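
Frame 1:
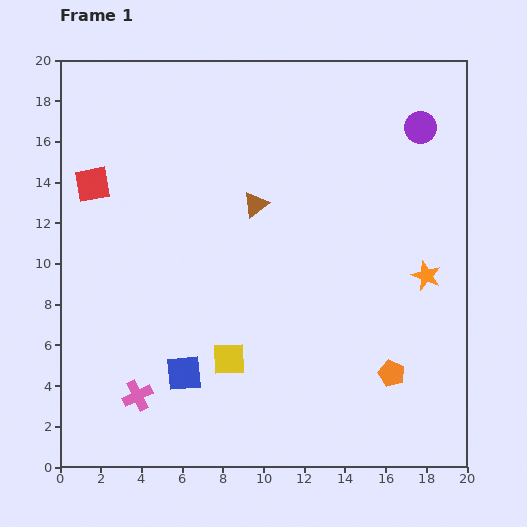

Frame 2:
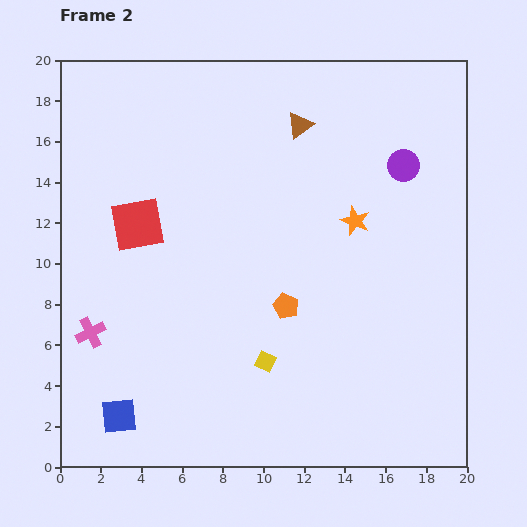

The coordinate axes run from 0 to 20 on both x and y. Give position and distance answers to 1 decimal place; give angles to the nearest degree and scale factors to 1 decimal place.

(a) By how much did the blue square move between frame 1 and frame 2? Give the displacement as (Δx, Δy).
(-3.2, -2.1)

The blue square was at (6.1, 4.6) in frame 1 and (2.9, 2.5) in frame 2.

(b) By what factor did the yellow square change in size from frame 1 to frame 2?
0.6×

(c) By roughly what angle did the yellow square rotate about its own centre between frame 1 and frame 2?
25° clockwise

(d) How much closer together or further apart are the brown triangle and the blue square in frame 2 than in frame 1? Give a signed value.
+7.8

Distance in frame 1: 9.0. Distance in frame 2: 16.8.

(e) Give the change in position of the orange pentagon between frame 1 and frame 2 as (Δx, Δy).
(-5.2, 3.3)

The orange pentagon was at (16.3, 4.6) in frame 1 and (11.1, 7.9) in frame 2.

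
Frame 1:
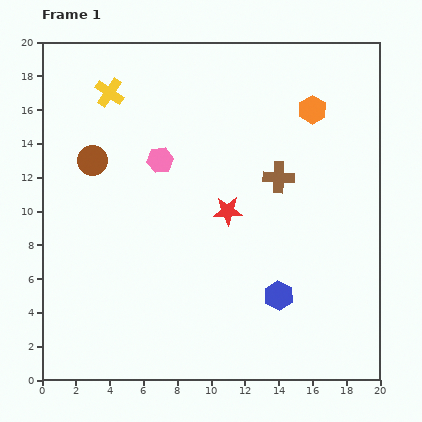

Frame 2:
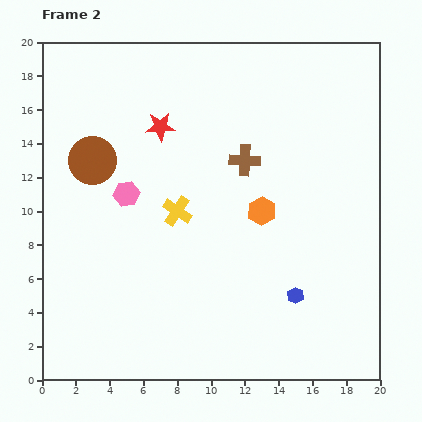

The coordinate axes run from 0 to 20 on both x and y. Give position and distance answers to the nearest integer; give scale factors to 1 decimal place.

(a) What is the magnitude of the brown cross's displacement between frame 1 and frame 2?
2

The brown cross moved from (14, 12) to (12, 13), a distance of √(2² + 1²) ≈ 2.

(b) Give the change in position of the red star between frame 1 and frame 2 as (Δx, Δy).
(-4, 5)

The red star was at (11, 10) in frame 1 and (7, 15) in frame 2.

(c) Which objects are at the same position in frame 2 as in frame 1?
the brown circle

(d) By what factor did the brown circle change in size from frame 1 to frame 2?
1.6×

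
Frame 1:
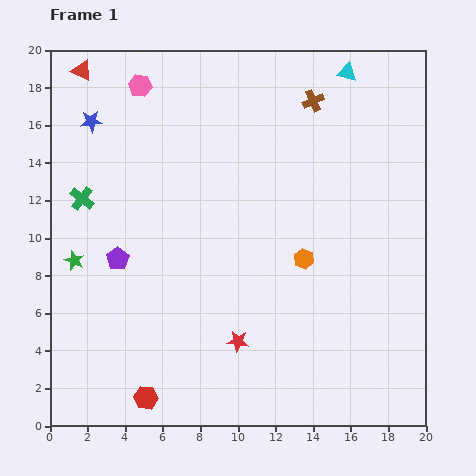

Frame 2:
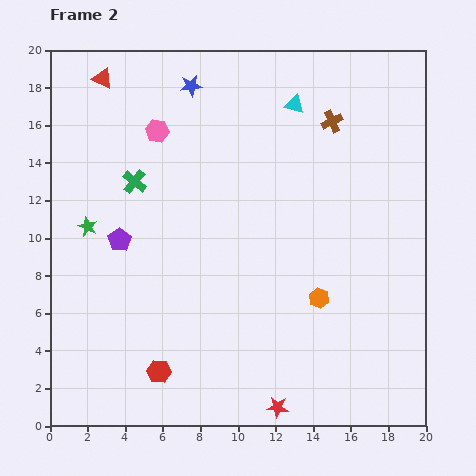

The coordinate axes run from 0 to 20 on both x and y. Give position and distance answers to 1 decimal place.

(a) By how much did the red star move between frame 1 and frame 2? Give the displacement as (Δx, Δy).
(2.1, -3.5)

The red star was at (10.0, 4.5) in frame 1 and (12.1, 1.0) in frame 2.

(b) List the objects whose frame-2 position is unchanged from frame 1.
none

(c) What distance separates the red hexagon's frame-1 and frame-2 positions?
1.6

The red hexagon moved from (5.1, 1.5) to (5.8, 2.9), a distance of √(0.7² + 1.4²) ≈ 1.6.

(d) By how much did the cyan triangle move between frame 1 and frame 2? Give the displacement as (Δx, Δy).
(-2.8, -1.7)

The cyan triangle was at (15.8, 18.8) in frame 1 and (13.0, 17.1) in frame 2.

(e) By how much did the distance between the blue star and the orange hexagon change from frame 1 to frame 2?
-0.3

Distance in frame 1: 13.5. Distance in frame 2: 13.2.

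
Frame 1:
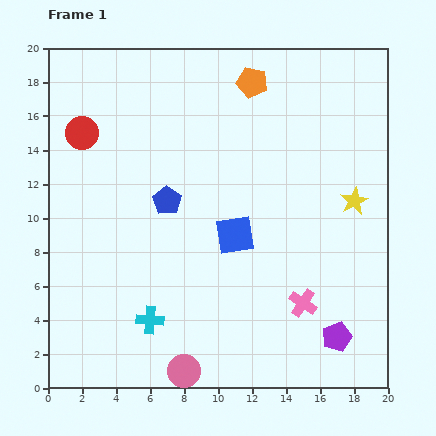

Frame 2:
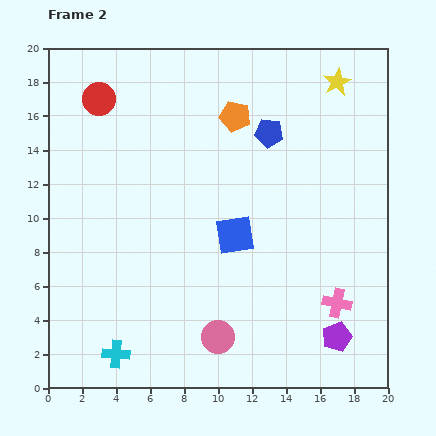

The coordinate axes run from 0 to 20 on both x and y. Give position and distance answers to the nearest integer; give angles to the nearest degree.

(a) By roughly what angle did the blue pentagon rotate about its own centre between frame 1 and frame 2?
27° counter-clockwise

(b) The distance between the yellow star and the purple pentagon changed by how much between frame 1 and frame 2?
+7

Distance in frame 1: 8. Distance in frame 2: 15.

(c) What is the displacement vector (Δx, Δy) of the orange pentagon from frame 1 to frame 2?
(-1, -2)

The orange pentagon was at (12, 18) in frame 1 and (11, 16) in frame 2.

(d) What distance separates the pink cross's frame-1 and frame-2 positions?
2

The pink cross moved from (15, 5) to (17, 5), a distance of √(2² + 0²) ≈ 2.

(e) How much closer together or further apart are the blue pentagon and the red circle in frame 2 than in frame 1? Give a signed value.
+4

Distance in frame 1: 6. Distance in frame 2: 10.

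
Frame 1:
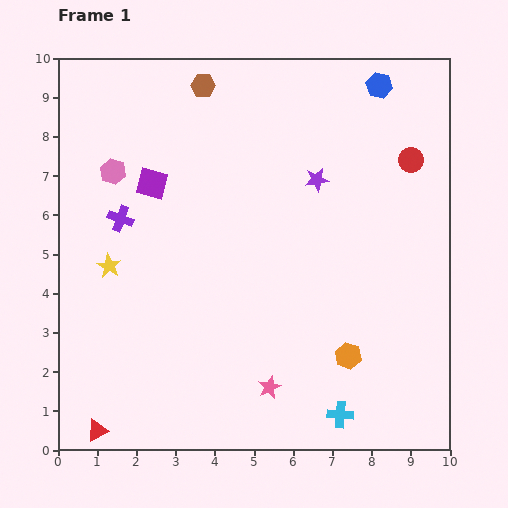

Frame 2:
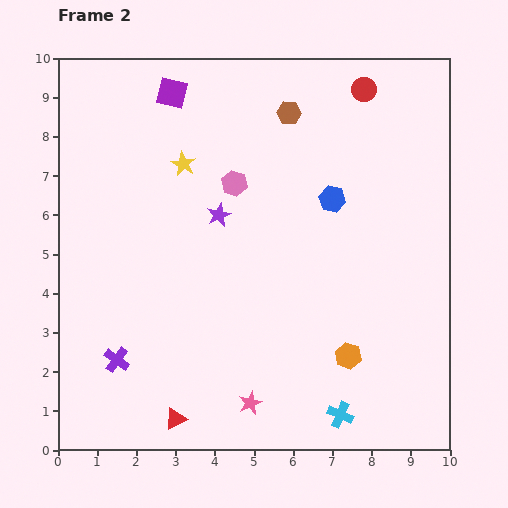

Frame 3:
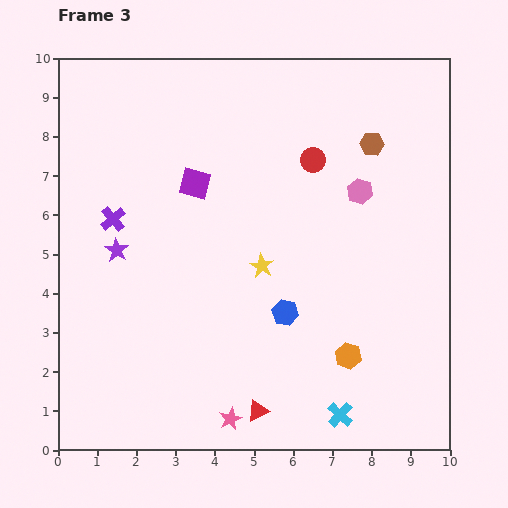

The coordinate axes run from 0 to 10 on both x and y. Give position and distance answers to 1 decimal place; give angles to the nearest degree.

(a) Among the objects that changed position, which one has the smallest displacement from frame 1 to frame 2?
the pink star

(moved 0.6)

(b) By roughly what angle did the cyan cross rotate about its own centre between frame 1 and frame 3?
38° clockwise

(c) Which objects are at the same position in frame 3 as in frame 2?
the cyan cross, the orange hexagon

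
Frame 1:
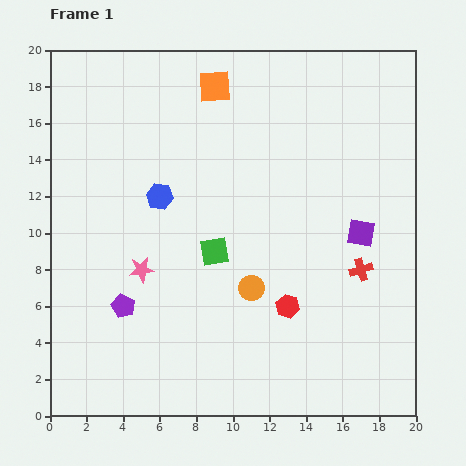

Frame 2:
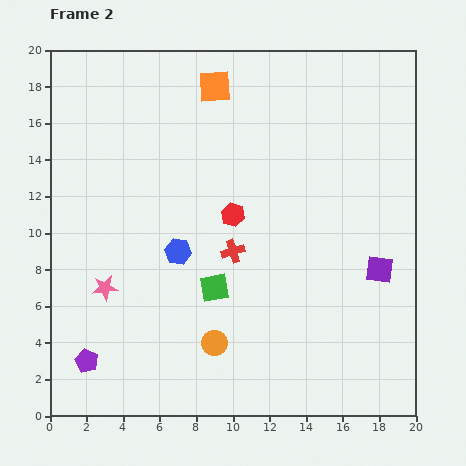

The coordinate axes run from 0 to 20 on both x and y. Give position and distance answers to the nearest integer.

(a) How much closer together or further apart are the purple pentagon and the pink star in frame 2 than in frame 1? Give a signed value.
+2

Distance in frame 1: 2. Distance in frame 2: 4.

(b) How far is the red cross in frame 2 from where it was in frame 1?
7

The red cross moved from (17, 8) to (10, 9), a distance of √(7² + 1²) ≈ 7.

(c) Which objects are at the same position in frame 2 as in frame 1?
the orange square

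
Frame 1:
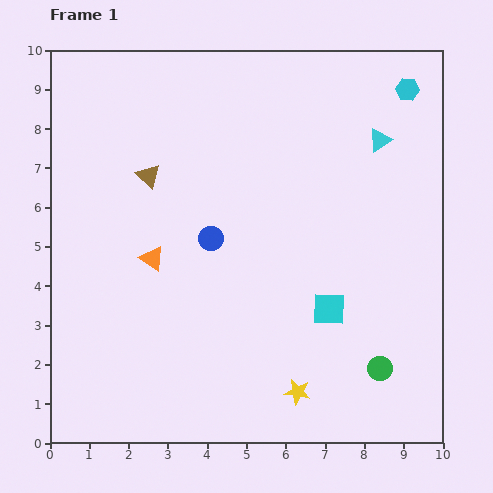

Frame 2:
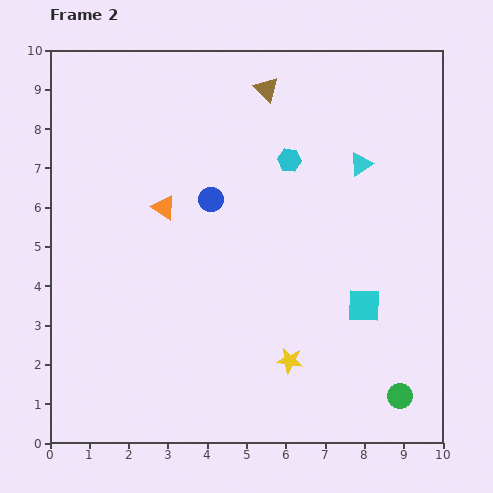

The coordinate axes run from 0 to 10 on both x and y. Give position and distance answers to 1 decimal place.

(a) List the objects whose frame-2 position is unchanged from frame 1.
none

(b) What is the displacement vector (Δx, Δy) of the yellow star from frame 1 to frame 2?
(-0.2, 0.8)

The yellow star was at (6.3, 1.3) in frame 1 and (6.1, 2.1) in frame 2.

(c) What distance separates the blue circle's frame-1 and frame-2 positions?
1.0

The blue circle moved from (4.1, 5.2) to (4.1, 6.2), a distance of √(0.0² + 1.0²) ≈ 1.0.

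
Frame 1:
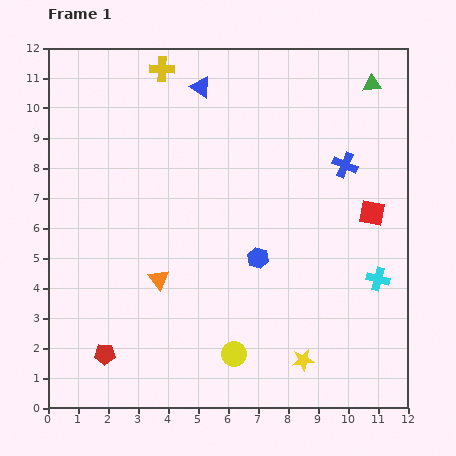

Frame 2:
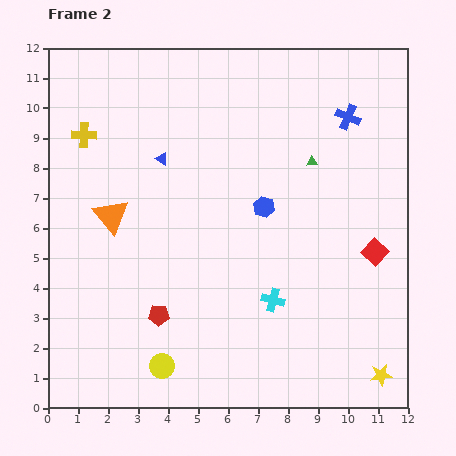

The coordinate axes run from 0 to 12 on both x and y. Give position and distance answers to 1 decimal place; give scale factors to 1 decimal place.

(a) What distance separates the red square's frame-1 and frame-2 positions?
1.3

The red square moved from (10.8, 6.5) to (10.9, 5.2), a distance of √(0.1² + 1.3²) ≈ 1.3.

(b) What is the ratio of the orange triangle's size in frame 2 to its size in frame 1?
1.7×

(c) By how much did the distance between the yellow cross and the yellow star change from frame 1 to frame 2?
+1.9

Distance in frame 1: 10.8. Distance in frame 2: 12.7.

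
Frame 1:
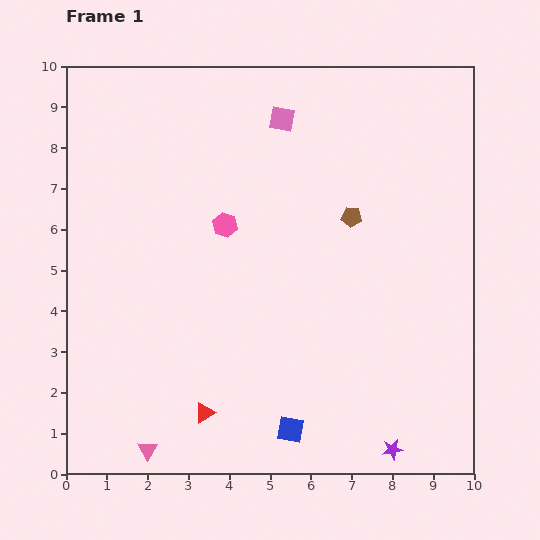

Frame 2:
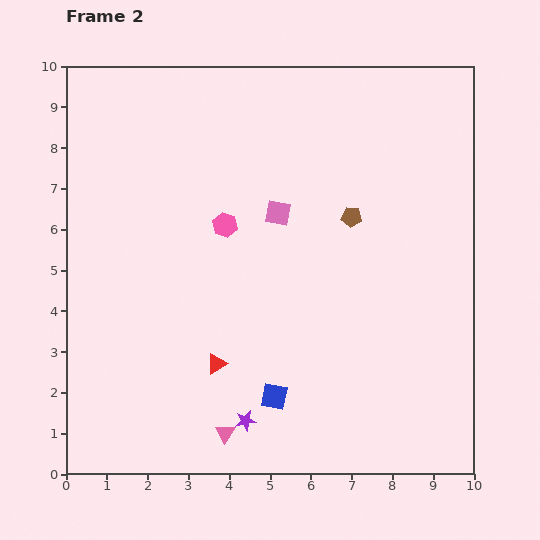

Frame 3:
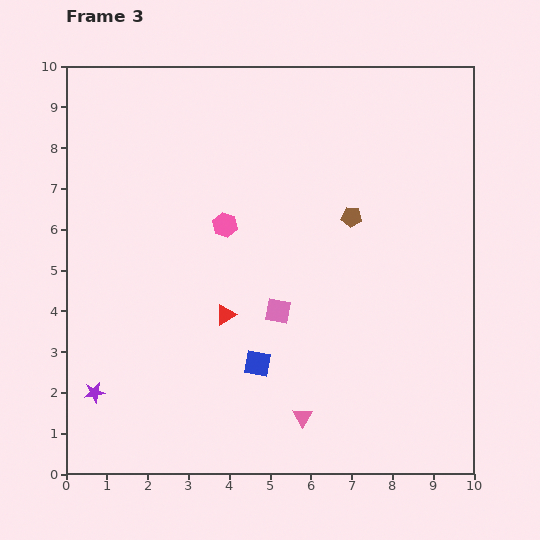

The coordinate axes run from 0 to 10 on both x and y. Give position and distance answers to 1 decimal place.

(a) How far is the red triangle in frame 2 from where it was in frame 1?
1.2

The red triangle moved from (3.4, 1.5) to (3.7, 2.7), a distance of √(0.3² + 1.2²) ≈ 1.2.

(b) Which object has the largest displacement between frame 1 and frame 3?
the purple star

(moved 7.4; next 4.7)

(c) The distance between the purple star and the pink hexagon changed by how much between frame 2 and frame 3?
+0.4

Distance in frame 2: 4.8. Distance in frame 3: 5.2.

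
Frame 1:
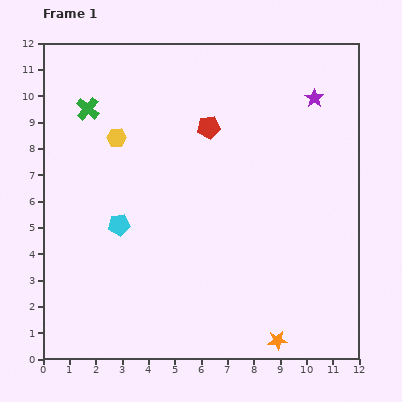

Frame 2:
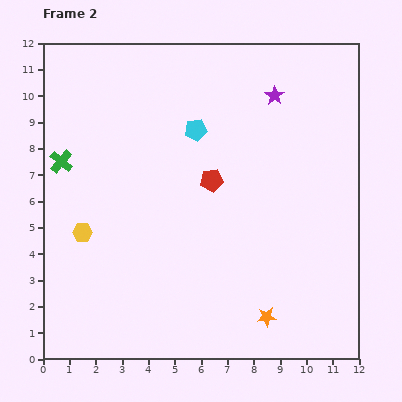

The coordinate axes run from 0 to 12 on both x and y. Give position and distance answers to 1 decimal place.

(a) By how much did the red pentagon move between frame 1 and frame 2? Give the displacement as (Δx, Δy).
(0.1, -2.0)

The red pentagon was at (6.3, 8.8) in frame 1 and (6.4, 6.8) in frame 2.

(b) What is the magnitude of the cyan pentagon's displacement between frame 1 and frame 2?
4.6

The cyan pentagon moved from (2.9, 5.1) to (5.8, 8.7), a distance of √(2.9² + 3.6²) ≈ 4.6.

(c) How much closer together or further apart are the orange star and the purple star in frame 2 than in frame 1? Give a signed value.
-0.9

Distance in frame 1: 9.3. Distance in frame 2: 8.4.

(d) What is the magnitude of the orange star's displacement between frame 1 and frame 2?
1.0

The orange star moved from (8.9, 0.7) to (8.5, 1.6), a distance of √(0.4² + 0.9²) ≈ 1.0.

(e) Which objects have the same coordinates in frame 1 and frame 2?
none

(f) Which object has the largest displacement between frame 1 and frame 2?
the cyan pentagon

(moved 4.6; next 3.8)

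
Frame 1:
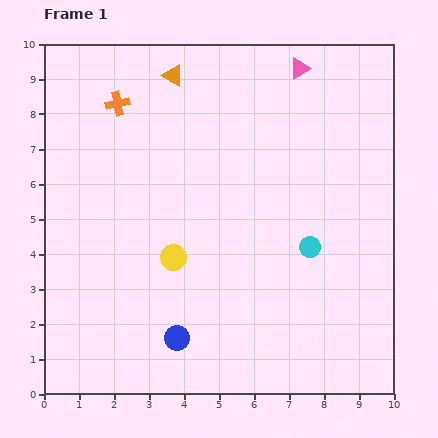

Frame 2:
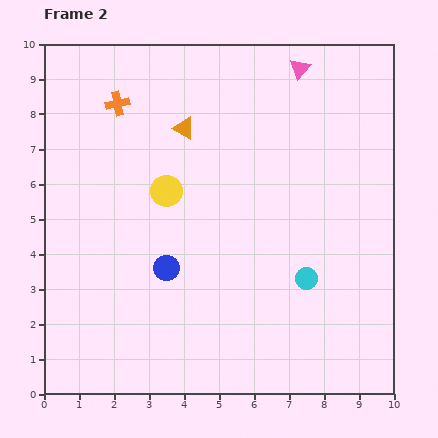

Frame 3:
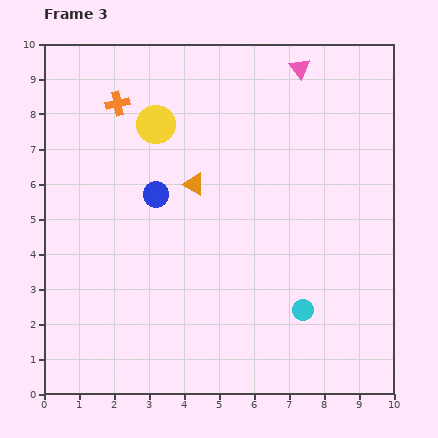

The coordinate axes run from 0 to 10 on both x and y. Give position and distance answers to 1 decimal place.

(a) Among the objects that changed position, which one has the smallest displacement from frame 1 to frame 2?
the cyan circle

(moved 0.9)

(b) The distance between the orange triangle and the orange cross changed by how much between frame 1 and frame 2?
+0.2

Distance in frame 1: 1.8. Distance in frame 2: 2.0.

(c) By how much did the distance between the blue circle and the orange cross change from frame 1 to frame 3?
-4.1

Distance in frame 1: 6.9. Distance in frame 3: 2.8.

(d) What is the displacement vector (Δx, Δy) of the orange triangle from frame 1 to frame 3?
(0.6, -3.1)

The orange triangle was at (3.7, 9.1) in frame 1 and (4.3, 6.0) in frame 3.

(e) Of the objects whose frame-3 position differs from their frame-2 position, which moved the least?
the cyan circle

(moved 0.9)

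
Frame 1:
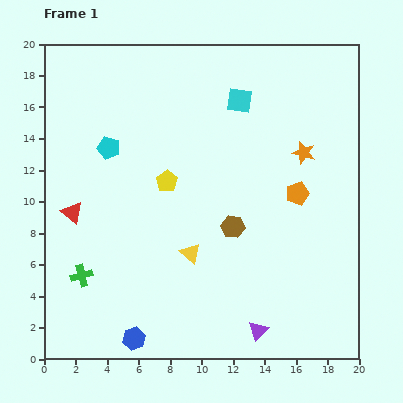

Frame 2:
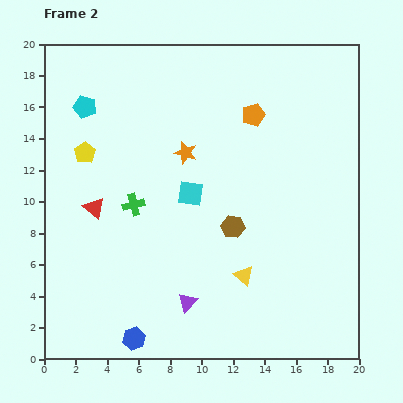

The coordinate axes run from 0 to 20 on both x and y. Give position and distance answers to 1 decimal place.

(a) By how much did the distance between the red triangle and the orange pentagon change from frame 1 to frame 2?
-2.7

Distance in frame 1: 14.4. Distance in frame 2: 11.7.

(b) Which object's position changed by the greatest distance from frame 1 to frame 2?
the orange star

(moved 7.5; next 6.7)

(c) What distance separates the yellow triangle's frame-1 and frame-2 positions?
3.7

The yellow triangle moved from (9.3, 6.7) to (12.7, 5.3), a distance of √(3.4² + 1.4²) ≈ 3.7.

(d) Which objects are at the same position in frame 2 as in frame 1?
the brown hexagon, the blue hexagon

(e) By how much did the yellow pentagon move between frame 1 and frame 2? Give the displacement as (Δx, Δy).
(-5.2, 1.8)

The yellow pentagon was at (7.8, 11.3) in frame 1 and (2.6, 13.1) in frame 2.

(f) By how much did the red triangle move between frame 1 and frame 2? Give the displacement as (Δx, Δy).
(1.4, 0.3)

The red triangle was at (1.8, 9.3) in frame 1 and (3.2, 9.6) in frame 2.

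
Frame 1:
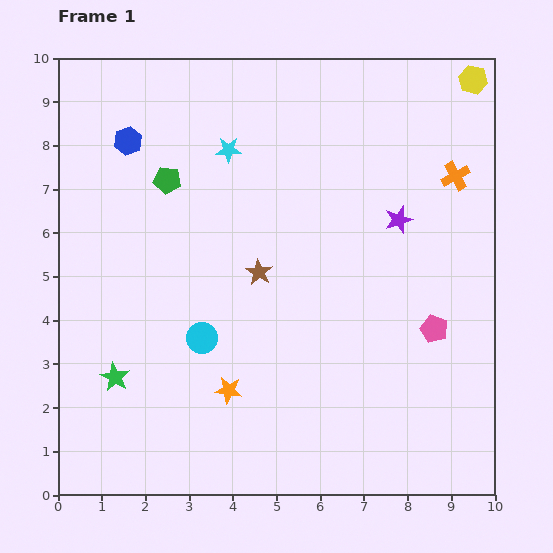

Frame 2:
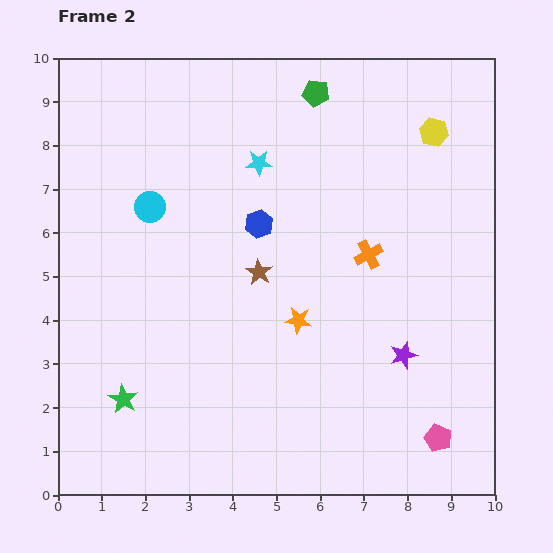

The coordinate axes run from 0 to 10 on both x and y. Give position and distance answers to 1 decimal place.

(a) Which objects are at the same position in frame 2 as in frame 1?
the brown star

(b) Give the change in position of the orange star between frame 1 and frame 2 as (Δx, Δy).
(1.6, 1.6)

The orange star was at (3.9, 2.4) in frame 1 and (5.5, 4.0) in frame 2.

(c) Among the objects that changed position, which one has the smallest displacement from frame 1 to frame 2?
the green star

(moved 0.5)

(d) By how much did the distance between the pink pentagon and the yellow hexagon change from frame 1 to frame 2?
+1.2

Distance in frame 1: 5.8. Distance in frame 2: 7.0.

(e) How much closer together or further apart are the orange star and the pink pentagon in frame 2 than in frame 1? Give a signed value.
-0.7

Distance in frame 1: 4.9. Distance in frame 2: 4.2.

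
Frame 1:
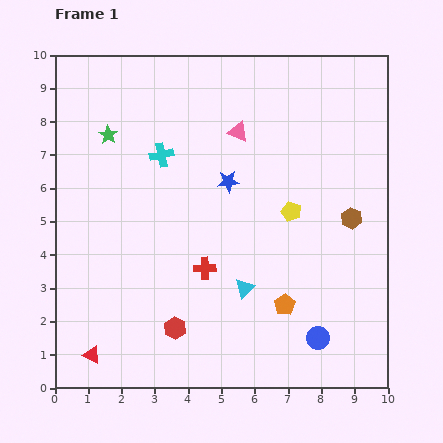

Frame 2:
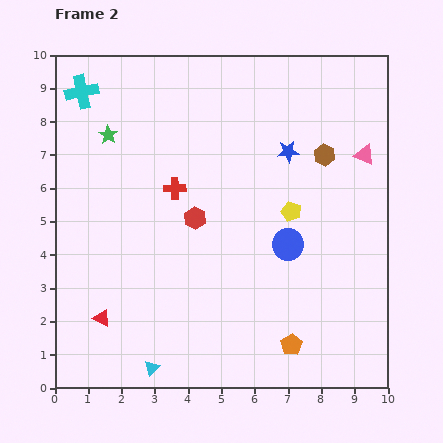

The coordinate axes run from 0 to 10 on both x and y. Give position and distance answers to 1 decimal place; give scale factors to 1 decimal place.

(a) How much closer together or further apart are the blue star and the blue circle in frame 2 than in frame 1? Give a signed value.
-2.6

Distance in frame 1: 5.4. Distance in frame 2: 2.8.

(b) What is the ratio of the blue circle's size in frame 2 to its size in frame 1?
1.3×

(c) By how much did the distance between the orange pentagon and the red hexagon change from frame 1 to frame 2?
+1.4

Distance in frame 1: 3.4. Distance in frame 2: 4.8.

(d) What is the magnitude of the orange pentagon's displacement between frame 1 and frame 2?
1.2

The orange pentagon moved from (6.9, 2.5) to (7.1, 1.3), a distance of √(0.2² + 1.2²) ≈ 1.2.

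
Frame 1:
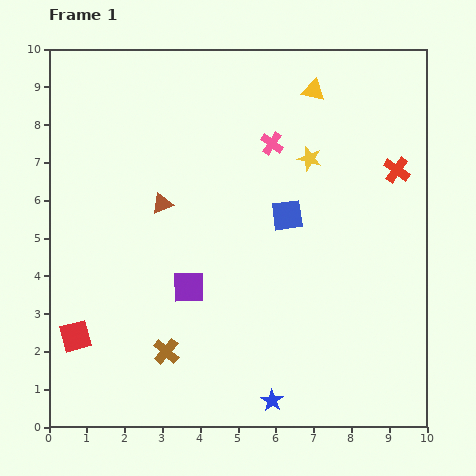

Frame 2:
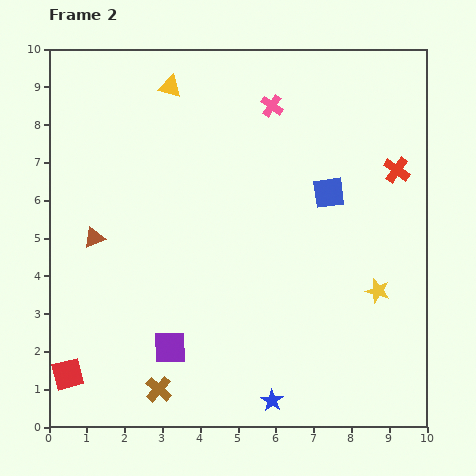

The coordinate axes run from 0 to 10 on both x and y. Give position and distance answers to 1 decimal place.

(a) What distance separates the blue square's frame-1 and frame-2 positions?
1.3

The blue square moved from (6.3, 5.6) to (7.4, 6.2), a distance of √(1.1² + 0.6²) ≈ 1.3.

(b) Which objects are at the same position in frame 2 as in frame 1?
the red cross, the blue star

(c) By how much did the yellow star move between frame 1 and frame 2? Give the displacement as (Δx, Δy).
(1.8, -3.5)

The yellow star was at (6.9, 7.1) in frame 1 and (8.7, 3.6) in frame 2.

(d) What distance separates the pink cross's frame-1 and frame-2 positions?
1.0

The pink cross moved from (5.9, 7.5) to (5.9, 8.5), a distance of √(0.0² + 1.0²) ≈ 1.0.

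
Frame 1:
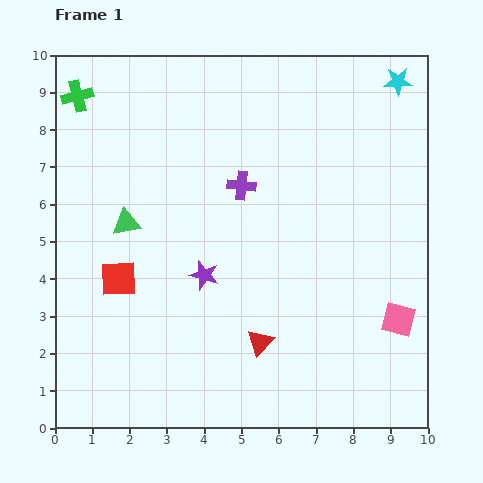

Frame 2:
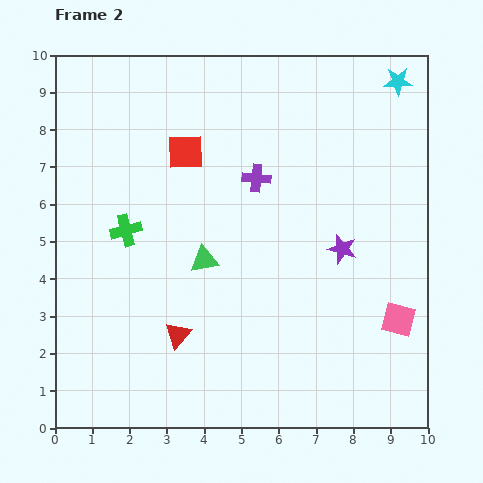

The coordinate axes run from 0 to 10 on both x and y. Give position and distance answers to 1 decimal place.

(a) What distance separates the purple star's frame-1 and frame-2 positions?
3.8

The purple star moved from (4.0, 4.1) to (7.7, 4.8), a distance of √(3.7² + 0.7²) ≈ 3.8.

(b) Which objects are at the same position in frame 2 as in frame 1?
the pink square, the cyan star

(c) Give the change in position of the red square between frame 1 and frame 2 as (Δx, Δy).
(1.8, 3.4)

The red square was at (1.7, 4.0) in frame 1 and (3.5, 7.4) in frame 2.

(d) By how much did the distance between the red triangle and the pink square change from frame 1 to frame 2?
+2.2

Distance in frame 1: 3.7. Distance in frame 2: 5.9.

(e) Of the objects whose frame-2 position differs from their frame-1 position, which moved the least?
the purple cross

(moved 0.4)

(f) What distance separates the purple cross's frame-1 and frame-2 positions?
0.4

The purple cross moved from (5.0, 6.5) to (5.4, 6.7), a distance of √(0.4² + 0.2²) ≈ 0.4.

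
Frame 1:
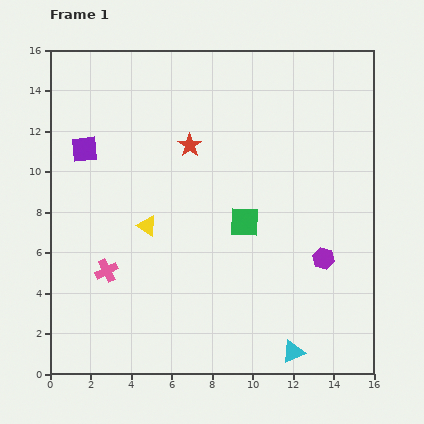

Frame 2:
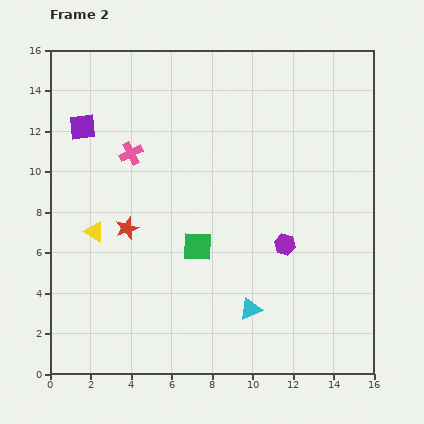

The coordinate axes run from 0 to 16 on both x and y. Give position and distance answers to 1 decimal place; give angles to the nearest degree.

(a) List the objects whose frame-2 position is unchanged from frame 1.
none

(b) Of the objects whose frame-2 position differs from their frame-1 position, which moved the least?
the purple square

(moved 1.1)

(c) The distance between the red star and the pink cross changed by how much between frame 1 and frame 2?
-3.7

Distance in frame 1: 7.4. Distance in frame 2: 3.7.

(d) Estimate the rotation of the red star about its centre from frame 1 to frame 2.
18° clockwise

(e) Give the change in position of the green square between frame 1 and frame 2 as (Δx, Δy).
(-2.3, -1.2)

The green square was at (9.6, 7.5) in frame 1 and (7.3, 6.3) in frame 2.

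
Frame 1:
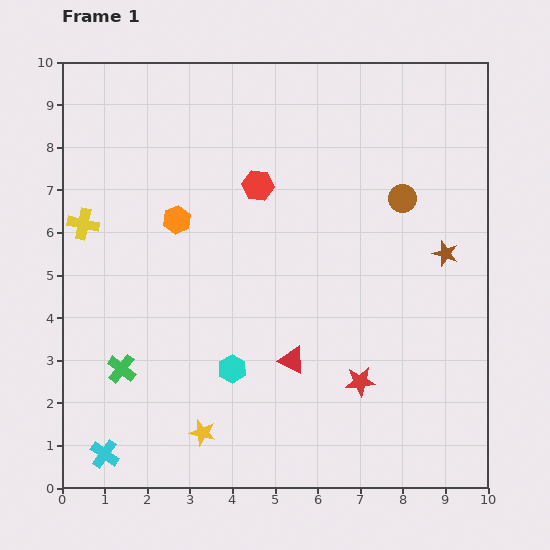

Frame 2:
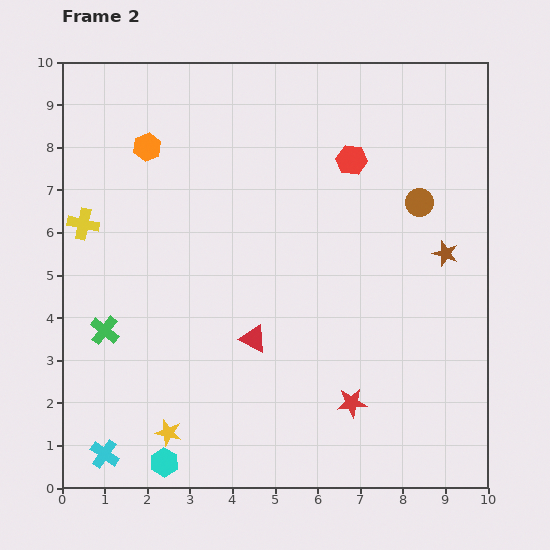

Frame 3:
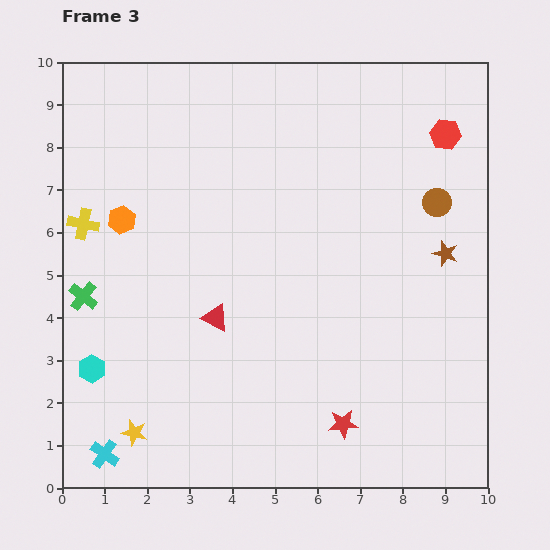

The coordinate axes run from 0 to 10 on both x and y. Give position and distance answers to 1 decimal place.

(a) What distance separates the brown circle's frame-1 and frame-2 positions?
0.4

The brown circle moved from (8.0, 6.8) to (8.4, 6.7), a distance of √(0.4² + 0.1²) ≈ 0.4.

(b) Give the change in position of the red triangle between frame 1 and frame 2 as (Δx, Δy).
(-0.9, 0.5)

The red triangle was at (5.4, 3.0) in frame 1 and (4.5, 3.5) in frame 2.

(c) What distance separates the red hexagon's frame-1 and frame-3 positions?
4.6

The red hexagon moved from (4.6, 7.1) to (9.0, 8.3), a distance of √(4.4² + 1.2²) ≈ 4.6.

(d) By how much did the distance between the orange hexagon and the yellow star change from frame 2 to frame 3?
-1.7

Distance in frame 2: 6.7. Distance in frame 3: 5.0.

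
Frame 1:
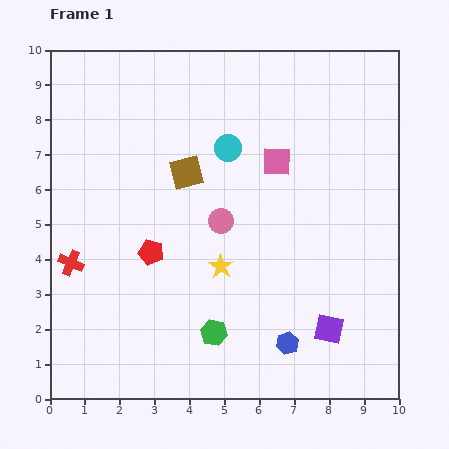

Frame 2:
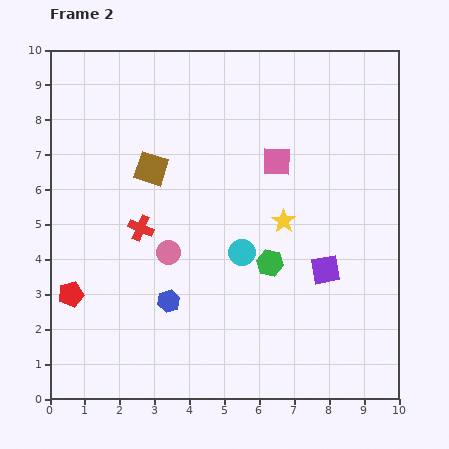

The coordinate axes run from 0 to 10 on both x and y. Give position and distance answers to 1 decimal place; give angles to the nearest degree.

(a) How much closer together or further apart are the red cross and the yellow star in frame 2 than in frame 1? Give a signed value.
-0.2

Distance in frame 1: 4.3. Distance in frame 2: 4.1.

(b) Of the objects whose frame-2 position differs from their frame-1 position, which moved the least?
the brown square

(moved 1.0)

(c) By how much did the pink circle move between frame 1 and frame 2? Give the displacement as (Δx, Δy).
(-1.5, -0.9)

The pink circle was at (4.9, 5.1) in frame 1 and (3.4, 4.2) in frame 2.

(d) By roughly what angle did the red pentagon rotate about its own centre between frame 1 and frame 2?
28° counter-clockwise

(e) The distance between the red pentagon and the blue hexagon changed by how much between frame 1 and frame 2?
-1.9

Distance in frame 1: 4.7. Distance in frame 2: 2.8.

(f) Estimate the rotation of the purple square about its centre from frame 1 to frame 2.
21° counter-clockwise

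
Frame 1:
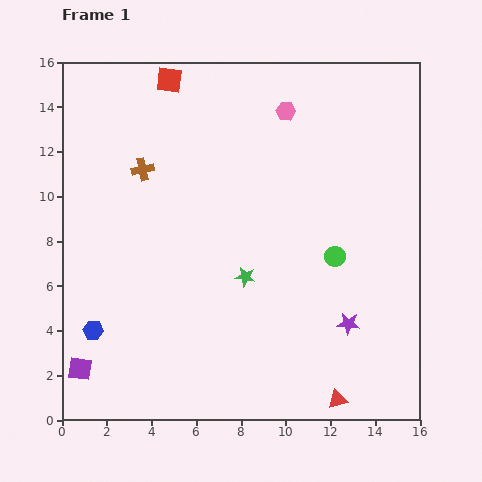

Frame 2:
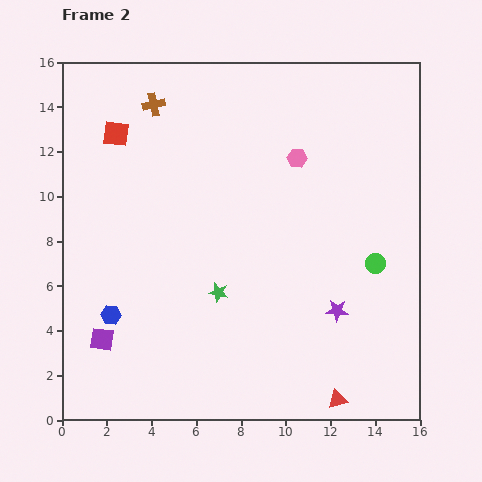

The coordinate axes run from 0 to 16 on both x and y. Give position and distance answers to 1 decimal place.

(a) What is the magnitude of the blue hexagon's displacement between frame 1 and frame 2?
1.1

The blue hexagon moved from (1.4, 4.0) to (2.2, 4.7), a distance of √(0.8² + 0.7²) ≈ 1.1.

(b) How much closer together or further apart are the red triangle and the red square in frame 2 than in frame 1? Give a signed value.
-0.6

Distance in frame 1: 16.1. Distance in frame 2: 15.5.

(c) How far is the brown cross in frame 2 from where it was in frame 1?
2.9

The brown cross moved from (3.6, 11.2) to (4.1, 14.1), a distance of √(0.5² + 2.9²) ≈ 2.9.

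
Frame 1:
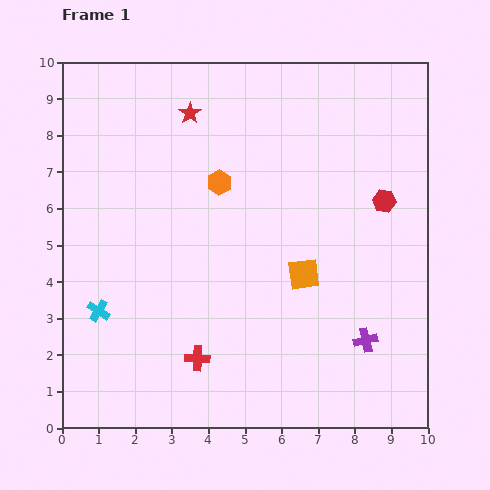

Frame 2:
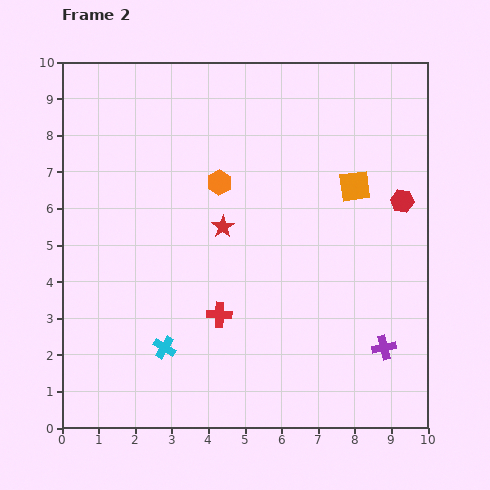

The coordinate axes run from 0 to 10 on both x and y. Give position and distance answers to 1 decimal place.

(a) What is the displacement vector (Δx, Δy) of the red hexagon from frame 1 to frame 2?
(0.5, 0.0)

The red hexagon was at (8.8, 6.2) in frame 1 and (9.3, 6.2) in frame 2.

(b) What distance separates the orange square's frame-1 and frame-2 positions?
2.8

The orange square moved from (6.6, 4.2) to (8.0, 6.6), a distance of √(1.4² + 2.4²) ≈ 2.8.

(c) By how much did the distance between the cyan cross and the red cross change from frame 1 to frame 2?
-1.3

Distance in frame 1: 3.0. Distance in frame 2: 1.7.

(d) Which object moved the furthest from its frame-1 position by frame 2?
the red star

(moved 3.2; next 2.8)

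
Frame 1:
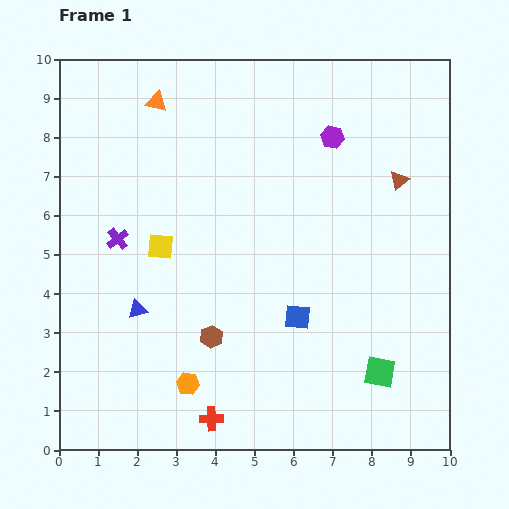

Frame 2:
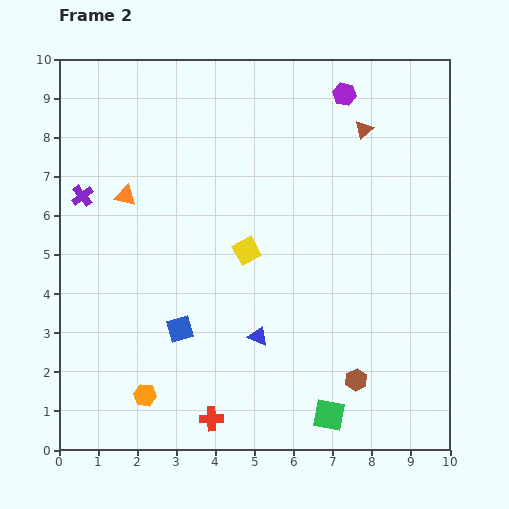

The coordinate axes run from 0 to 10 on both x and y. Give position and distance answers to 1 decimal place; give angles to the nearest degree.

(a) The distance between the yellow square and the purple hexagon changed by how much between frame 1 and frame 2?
-0.5

Distance in frame 1: 5.2. Distance in frame 2: 4.7.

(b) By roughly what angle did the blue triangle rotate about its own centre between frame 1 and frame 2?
38° clockwise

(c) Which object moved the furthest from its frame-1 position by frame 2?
the brown hexagon

(moved 3.9; next 3.2)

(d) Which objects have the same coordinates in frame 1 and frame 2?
the red cross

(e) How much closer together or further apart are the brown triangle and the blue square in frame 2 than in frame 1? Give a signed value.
+2.5

Distance in frame 1: 4.4. Distance in frame 2: 6.9.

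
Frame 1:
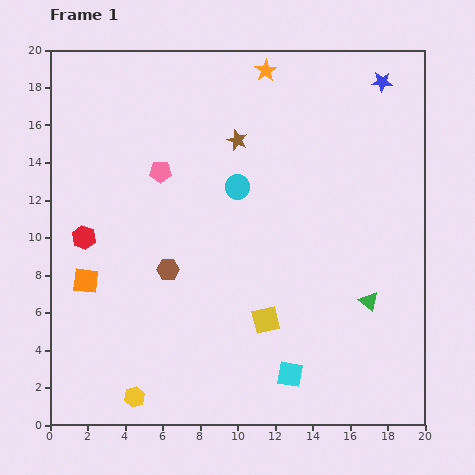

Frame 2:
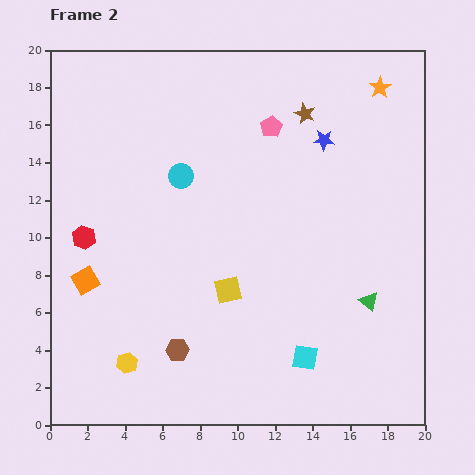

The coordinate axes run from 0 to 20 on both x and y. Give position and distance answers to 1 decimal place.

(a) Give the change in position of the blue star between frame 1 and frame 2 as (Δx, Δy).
(-3.1, -3.1)

The blue star was at (17.7, 18.3) in frame 1 and (14.6, 15.2) in frame 2.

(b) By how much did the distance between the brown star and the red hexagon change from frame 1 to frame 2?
+3.8

Distance in frame 1: 9.7. Distance in frame 2: 13.5.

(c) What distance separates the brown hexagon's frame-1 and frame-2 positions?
4.3

The brown hexagon moved from (6.3, 8.3) to (6.8, 4.0), a distance of √(0.5² + 4.3²) ≈ 4.3.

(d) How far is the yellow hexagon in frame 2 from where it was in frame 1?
1.8

The yellow hexagon moved from (4.5, 1.5) to (4.1, 3.3), a distance of √(0.4² + 1.8²) ≈ 1.8.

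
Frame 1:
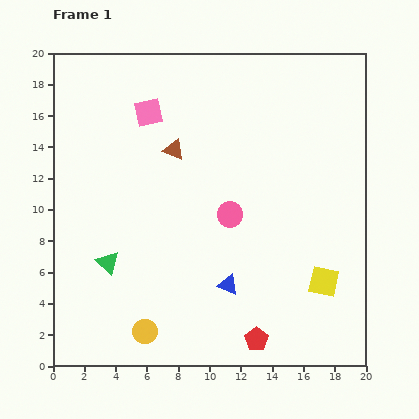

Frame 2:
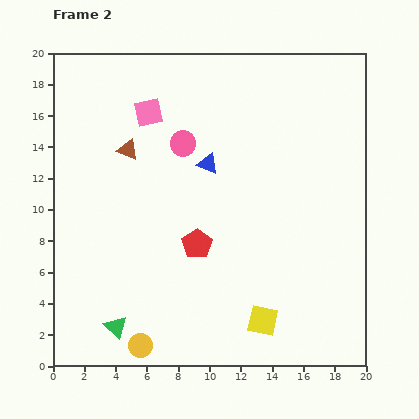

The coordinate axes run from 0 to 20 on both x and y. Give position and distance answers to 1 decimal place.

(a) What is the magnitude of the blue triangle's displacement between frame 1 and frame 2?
7.8

The blue triangle moved from (11.2, 5.2) to (9.9, 12.9), a distance of √(1.3² + 7.7²) ≈ 7.8.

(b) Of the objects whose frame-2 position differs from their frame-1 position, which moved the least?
the yellow circle

(moved 0.9)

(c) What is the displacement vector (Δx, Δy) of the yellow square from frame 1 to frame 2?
(-3.9, -2.5)

The yellow square was at (17.3, 5.4) in frame 1 and (13.4, 2.9) in frame 2.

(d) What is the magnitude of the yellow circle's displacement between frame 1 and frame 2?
0.9

The yellow circle moved from (5.9, 2.2) to (5.6, 1.3), a distance of √(0.3² + 0.9²) ≈ 0.9.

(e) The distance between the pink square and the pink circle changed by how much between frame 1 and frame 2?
-5.3

Distance in frame 1: 8.3. Distance in frame 2: 3.0.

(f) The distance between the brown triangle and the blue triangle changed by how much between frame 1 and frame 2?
-4.1

Distance in frame 1: 9.3. Distance in frame 2: 5.2.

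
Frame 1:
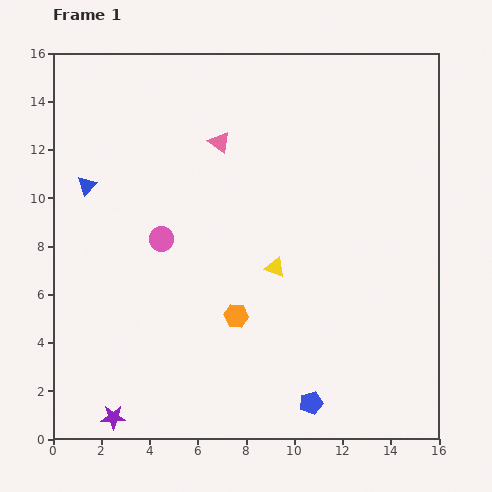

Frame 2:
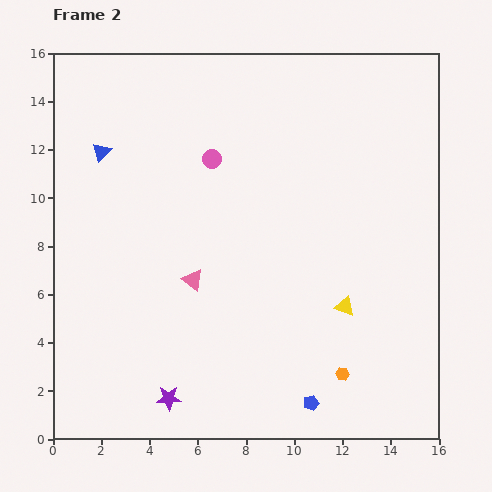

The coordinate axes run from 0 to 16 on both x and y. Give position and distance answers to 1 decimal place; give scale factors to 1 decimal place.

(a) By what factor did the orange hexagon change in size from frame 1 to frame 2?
0.6×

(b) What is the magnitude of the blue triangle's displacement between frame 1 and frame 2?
1.5

The blue triangle moved from (1.4, 10.5) to (2.0, 11.9), a distance of √(0.6² + 1.4²) ≈ 1.5.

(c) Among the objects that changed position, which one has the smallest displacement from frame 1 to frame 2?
the blue triangle

(moved 1.5)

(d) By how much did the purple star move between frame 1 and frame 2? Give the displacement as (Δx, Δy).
(2.3, 0.8)

The purple star was at (2.5, 0.9) in frame 1 and (4.8, 1.7) in frame 2.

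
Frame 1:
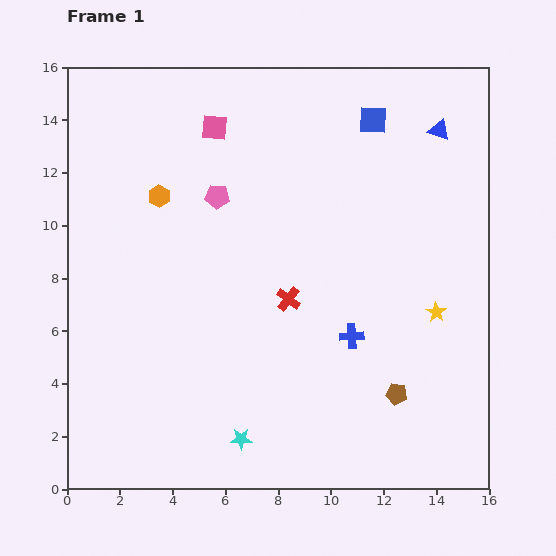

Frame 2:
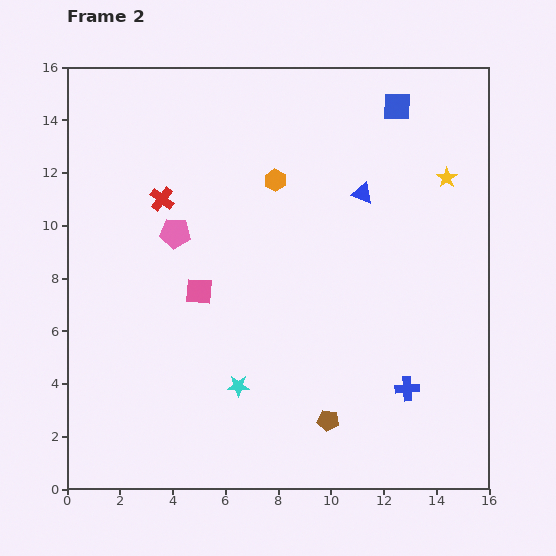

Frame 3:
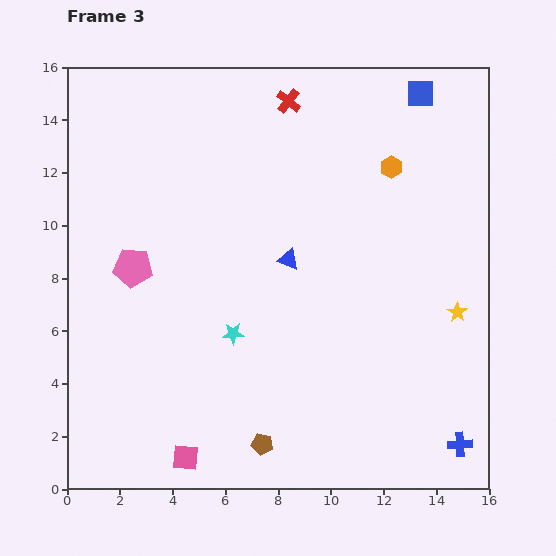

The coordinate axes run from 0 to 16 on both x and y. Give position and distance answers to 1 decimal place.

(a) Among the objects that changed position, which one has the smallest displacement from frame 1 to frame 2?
the blue square

(moved 1.0)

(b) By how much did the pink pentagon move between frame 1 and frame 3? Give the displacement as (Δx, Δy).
(-3.2, -2.7)

The pink pentagon was at (5.7, 11.1) in frame 1 and (2.5, 8.4) in frame 3.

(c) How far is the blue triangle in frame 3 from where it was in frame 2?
3.8

The blue triangle moved from (11.2, 11.2) to (8.4, 8.7), a distance of √(2.8² + 2.5²) ≈ 3.8.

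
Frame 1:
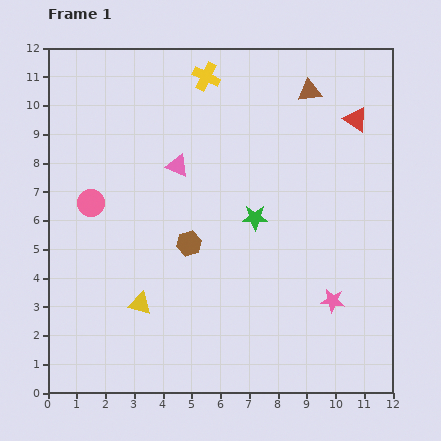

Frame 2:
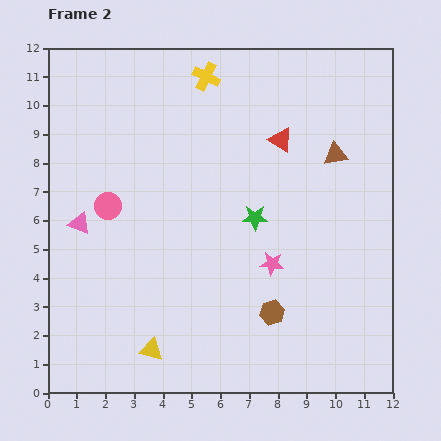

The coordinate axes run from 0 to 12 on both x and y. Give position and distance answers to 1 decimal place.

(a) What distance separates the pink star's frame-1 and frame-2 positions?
2.5

The pink star moved from (9.9, 3.2) to (7.8, 4.5), a distance of √(2.1² + 1.3²) ≈ 2.5.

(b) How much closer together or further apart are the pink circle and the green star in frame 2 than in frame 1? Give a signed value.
-0.6

Distance in frame 1: 5.7. Distance in frame 2: 5.1.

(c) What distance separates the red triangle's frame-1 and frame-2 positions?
2.7

The red triangle moved from (10.7, 9.5) to (8.1, 8.8), a distance of √(2.6² + 0.7²) ≈ 2.7.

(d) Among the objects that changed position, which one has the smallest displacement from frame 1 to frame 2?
the pink circle

(moved 0.6)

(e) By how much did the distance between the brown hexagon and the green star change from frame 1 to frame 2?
+0.9

Distance in frame 1: 2.5. Distance in frame 2: 3.4.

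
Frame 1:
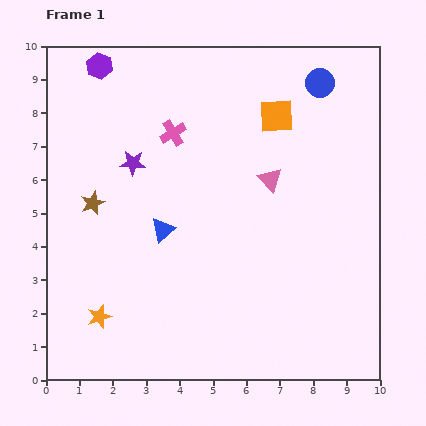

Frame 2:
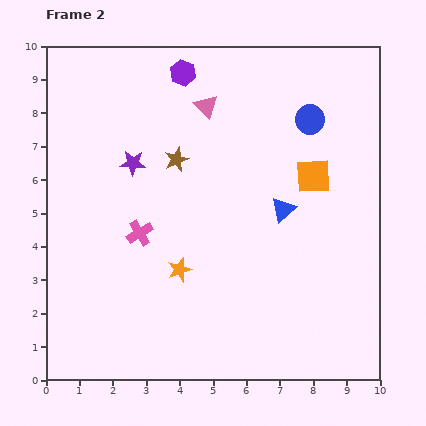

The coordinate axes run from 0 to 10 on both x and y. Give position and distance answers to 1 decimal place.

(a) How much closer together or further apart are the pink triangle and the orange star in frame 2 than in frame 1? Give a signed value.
-1.5

Distance in frame 1: 6.5. Distance in frame 2: 5.0.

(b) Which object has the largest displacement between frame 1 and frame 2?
the blue triangle

(moved 3.6; next 3.2)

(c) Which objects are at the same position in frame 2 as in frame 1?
the purple star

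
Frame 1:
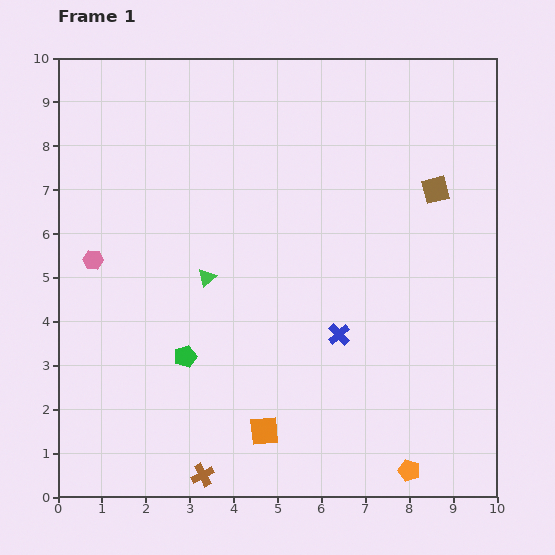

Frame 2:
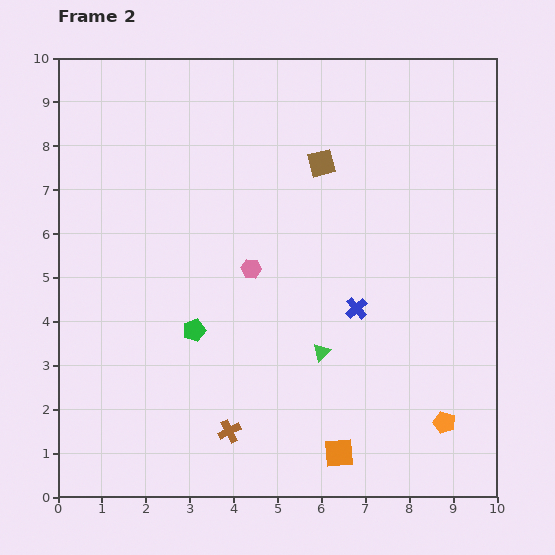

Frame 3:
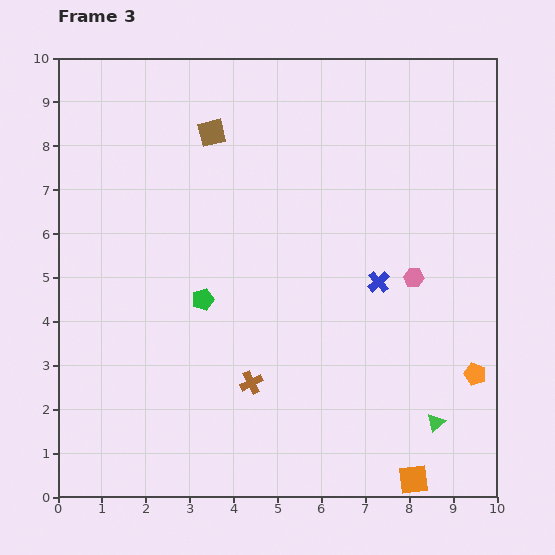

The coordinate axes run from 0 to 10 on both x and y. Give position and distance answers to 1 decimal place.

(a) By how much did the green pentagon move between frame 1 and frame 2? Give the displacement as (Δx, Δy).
(0.2, 0.6)

The green pentagon was at (2.9, 3.2) in frame 1 and (3.1, 3.8) in frame 2.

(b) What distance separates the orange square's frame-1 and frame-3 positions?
3.6

The orange square moved from (4.7, 1.5) to (8.1, 0.4), a distance of √(3.4² + 1.1²) ≈ 3.6.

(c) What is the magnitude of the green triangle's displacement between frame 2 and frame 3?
3.1

The green triangle moved from (6.0, 3.3) to (8.6, 1.7), a distance of √(2.6² + 1.6²) ≈ 3.1.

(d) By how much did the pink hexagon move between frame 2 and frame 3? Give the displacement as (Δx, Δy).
(3.7, -0.2)

The pink hexagon was at (4.4, 5.2) in frame 2 and (8.1, 5.0) in frame 3.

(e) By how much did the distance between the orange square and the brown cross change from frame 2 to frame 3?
+1.8

Distance in frame 2: 2.5. Distance in frame 3: 4.3.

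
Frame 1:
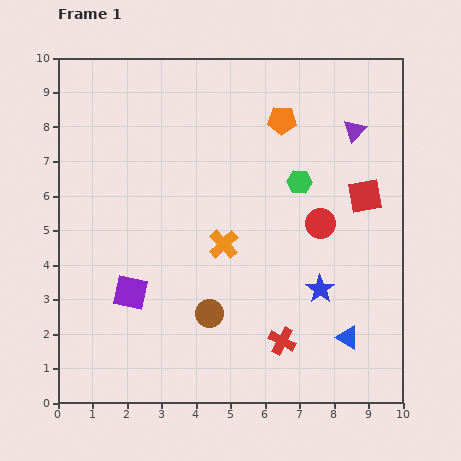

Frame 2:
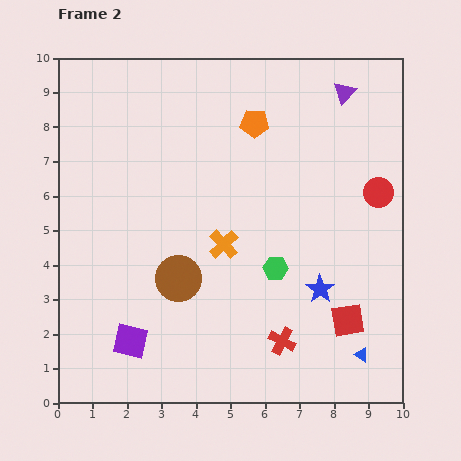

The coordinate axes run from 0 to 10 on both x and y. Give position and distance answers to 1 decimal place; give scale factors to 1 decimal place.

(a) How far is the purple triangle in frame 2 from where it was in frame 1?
1.1

The purple triangle moved from (8.6, 7.9) to (8.3, 9.0), a distance of √(0.3² + 1.1²) ≈ 1.1.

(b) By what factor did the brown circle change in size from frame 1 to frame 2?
1.7×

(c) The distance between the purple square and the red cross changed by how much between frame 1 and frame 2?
-0.2

Distance in frame 1: 4.6. Distance in frame 2: 4.4.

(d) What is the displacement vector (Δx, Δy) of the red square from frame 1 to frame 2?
(-0.5, -3.6)

The red square was at (8.9, 6.0) in frame 1 and (8.4, 2.4) in frame 2.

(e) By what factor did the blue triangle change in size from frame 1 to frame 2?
0.6×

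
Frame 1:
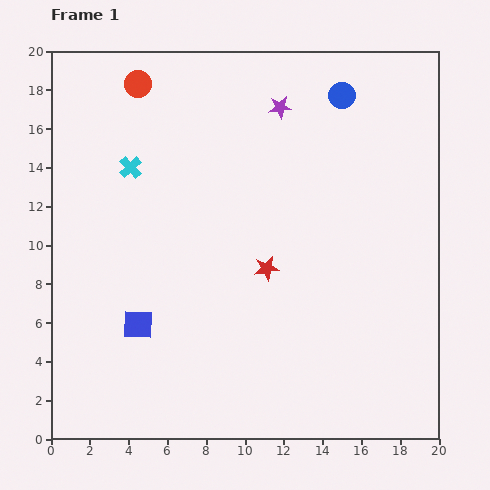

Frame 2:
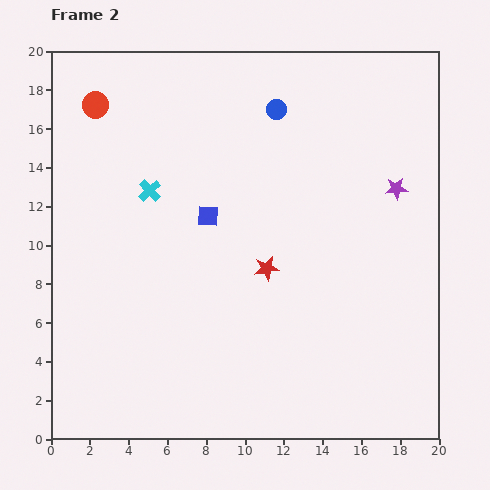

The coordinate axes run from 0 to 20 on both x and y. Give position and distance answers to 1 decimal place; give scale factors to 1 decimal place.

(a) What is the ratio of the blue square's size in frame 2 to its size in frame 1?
0.7×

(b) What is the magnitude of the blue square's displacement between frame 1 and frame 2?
6.7

The blue square moved from (4.5, 5.9) to (8.1, 11.5), a distance of √(3.6² + 5.6²) ≈ 6.7.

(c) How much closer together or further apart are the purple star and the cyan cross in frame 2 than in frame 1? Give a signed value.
+4.4

Distance in frame 1: 8.3. Distance in frame 2: 12.7.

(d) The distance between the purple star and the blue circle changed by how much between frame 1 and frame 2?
+4.1

Distance in frame 1: 3.3. Distance in frame 2: 7.4.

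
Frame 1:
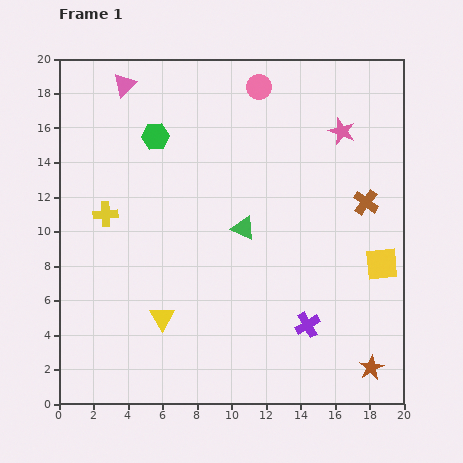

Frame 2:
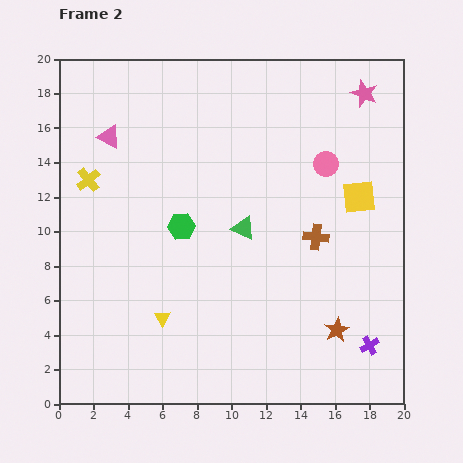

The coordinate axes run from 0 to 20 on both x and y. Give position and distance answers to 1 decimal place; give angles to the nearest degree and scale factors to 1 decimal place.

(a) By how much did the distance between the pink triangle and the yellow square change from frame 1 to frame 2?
-3.3

Distance in frame 1: 18.2. Distance in frame 2: 14.9.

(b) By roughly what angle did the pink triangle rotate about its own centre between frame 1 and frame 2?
49° counter-clockwise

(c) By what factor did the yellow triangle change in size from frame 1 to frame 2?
0.7×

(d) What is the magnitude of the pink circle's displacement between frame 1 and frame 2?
6.0

The pink circle moved from (11.6, 18.4) to (15.5, 13.9), a distance of √(3.9² + 4.5²) ≈ 6.0.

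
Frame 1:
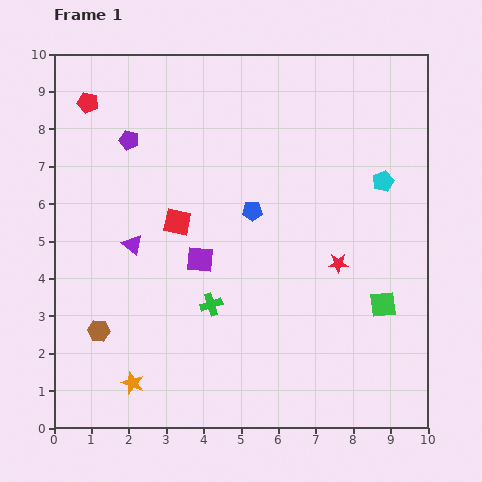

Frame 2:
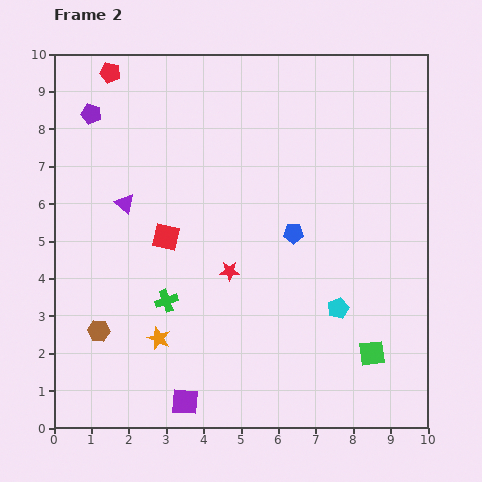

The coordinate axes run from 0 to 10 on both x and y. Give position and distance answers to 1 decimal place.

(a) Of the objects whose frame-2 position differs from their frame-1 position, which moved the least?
the red square

(moved 0.5)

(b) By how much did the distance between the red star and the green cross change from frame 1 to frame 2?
-1.7

Distance in frame 1: 3.6. Distance in frame 2: 1.9.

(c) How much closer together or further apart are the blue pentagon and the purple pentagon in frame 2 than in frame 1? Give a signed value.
+2.5

Distance in frame 1: 3.8. Distance in frame 2: 6.3.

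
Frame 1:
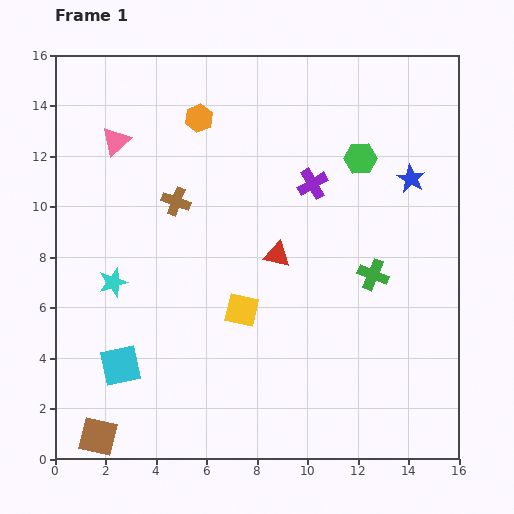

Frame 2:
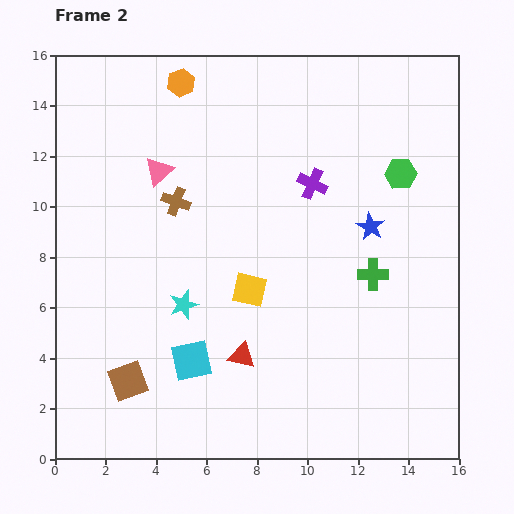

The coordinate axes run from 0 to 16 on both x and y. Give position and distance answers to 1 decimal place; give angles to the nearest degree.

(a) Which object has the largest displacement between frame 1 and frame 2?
the red triangle

(moved 4.2; next 2.9)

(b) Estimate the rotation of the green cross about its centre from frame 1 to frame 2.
22° counter-clockwise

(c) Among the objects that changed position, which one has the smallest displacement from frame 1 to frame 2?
the yellow square

(moved 0.9)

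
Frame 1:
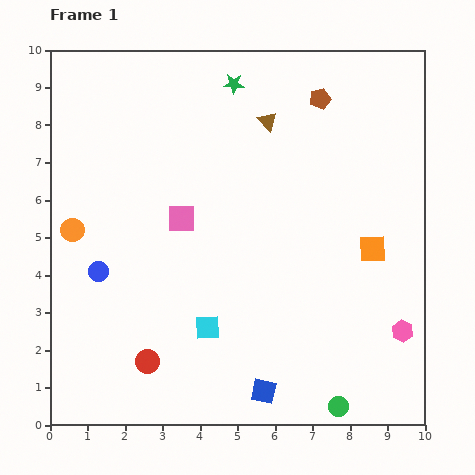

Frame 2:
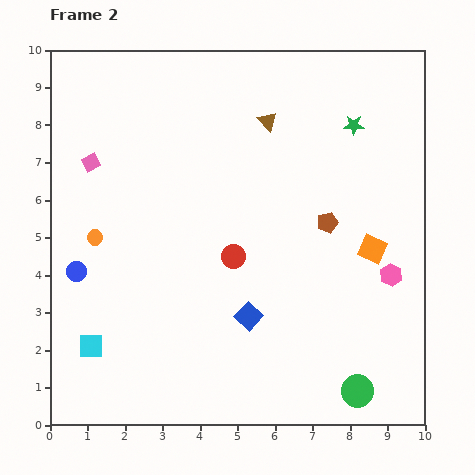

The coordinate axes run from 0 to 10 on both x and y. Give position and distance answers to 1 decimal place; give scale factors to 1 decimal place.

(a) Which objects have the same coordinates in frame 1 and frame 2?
the orange square, the brown triangle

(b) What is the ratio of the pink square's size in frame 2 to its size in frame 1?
0.6×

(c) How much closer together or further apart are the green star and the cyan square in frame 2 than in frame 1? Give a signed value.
+2.7

Distance in frame 1: 6.5. Distance in frame 2: 9.2.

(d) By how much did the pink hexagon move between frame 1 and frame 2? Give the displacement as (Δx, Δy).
(-0.3, 1.5)

The pink hexagon was at (9.4, 2.5) in frame 1 and (9.1, 4.0) in frame 2.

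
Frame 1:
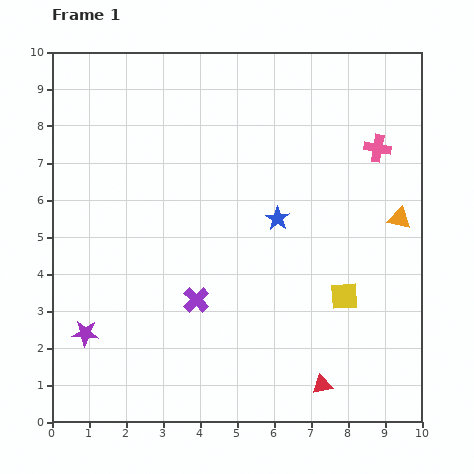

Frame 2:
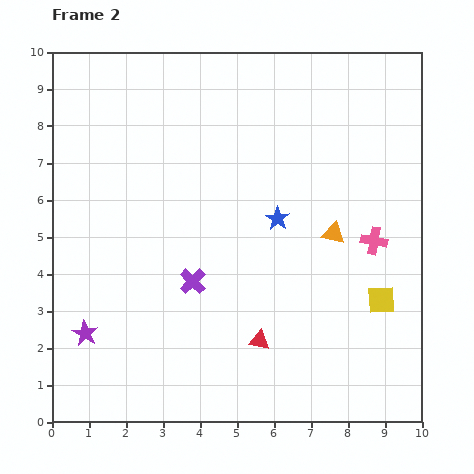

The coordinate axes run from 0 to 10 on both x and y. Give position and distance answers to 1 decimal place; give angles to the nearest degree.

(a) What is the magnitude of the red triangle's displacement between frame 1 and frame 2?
2.1

The red triangle moved from (7.3, 1.0) to (5.6, 2.2), a distance of √(1.7² + 1.2²) ≈ 2.1.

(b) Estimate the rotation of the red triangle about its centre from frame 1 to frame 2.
21° clockwise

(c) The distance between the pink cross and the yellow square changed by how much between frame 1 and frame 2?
-2.5

Distance in frame 1: 4.1. Distance in frame 2: 1.6.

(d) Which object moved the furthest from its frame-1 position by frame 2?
the pink cross

(moved 2.5; next 2.1)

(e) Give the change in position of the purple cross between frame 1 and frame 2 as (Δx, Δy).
(-0.1, 0.5)

The purple cross was at (3.9, 3.3) in frame 1 and (3.8, 3.8) in frame 2.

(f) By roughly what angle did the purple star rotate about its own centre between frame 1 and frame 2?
25° clockwise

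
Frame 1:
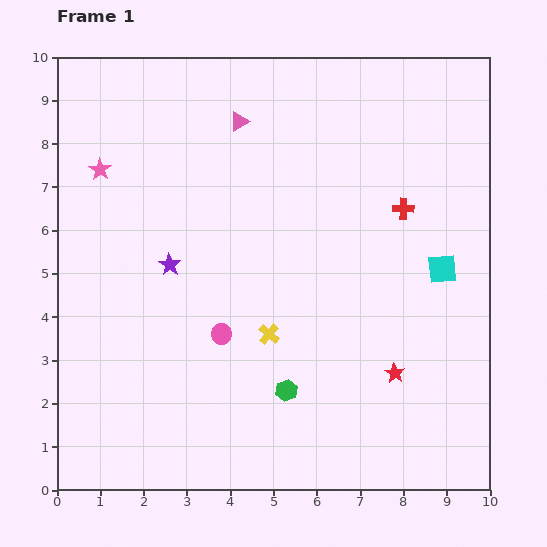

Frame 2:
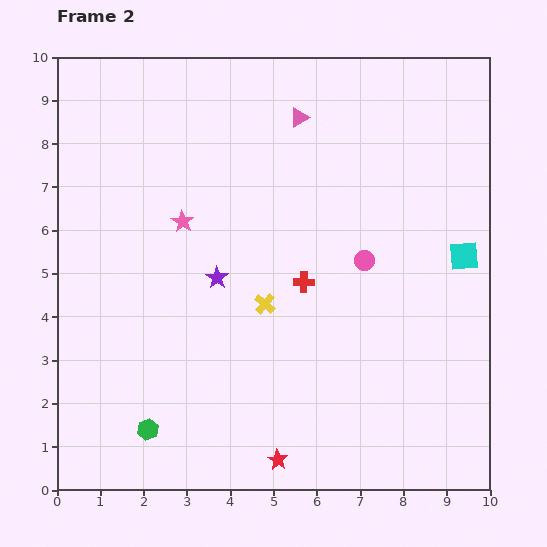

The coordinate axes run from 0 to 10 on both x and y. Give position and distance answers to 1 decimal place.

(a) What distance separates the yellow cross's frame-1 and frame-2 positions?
0.7

The yellow cross moved from (4.9, 3.6) to (4.8, 4.3), a distance of √(0.1² + 0.7²) ≈ 0.7.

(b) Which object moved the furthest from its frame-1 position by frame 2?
the pink circle

(moved 3.7; next 3.4)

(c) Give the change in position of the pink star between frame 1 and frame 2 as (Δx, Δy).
(1.9, -1.2)

The pink star was at (1.0, 7.4) in frame 1 and (2.9, 6.2) in frame 2.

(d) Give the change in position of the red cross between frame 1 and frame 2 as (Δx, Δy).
(-2.3, -1.7)

The red cross was at (8.0, 6.5) in frame 1 and (5.7, 4.8) in frame 2.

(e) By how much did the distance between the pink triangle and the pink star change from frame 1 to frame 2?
+0.2

Distance in frame 1: 3.4. Distance in frame 2: 3.6.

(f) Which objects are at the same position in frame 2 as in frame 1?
none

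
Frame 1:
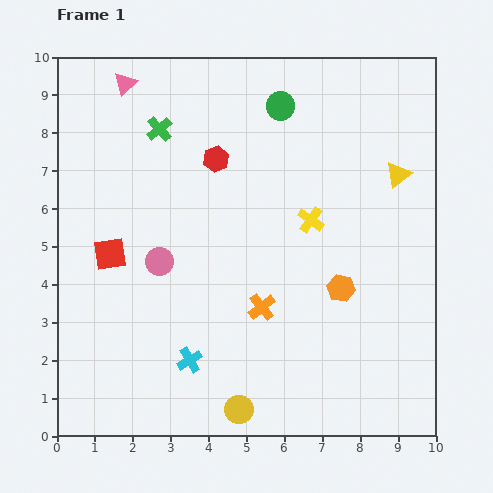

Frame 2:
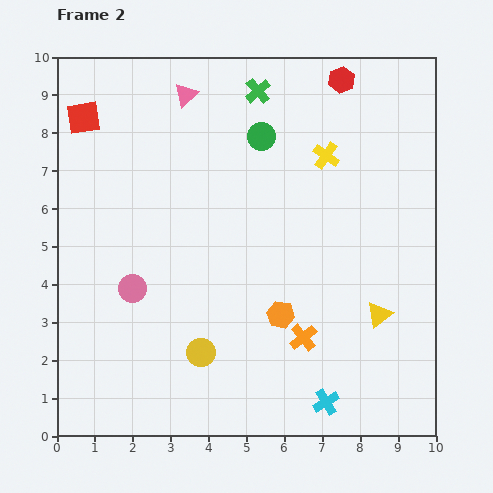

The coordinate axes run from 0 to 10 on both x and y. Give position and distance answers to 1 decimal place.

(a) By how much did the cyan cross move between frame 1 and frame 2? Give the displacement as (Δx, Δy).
(3.6, -1.1)

The cyan cross was at (3.5, 2.0) in frame 1 and (7.1, 0.9) in frame 2.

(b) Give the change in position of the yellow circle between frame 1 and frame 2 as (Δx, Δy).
(-1.0, 1.5)

The yellow circle was at (4.8, 0.7) in frame 1 and (3.8, 2.2) in frame 2.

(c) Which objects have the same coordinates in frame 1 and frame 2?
none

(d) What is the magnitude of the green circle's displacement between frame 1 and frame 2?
0.9

The green circle moved from (5.9, 8.7) to (5.4, 7.9), a distance of √(0.5² + 0.8²) ≈ 0.9.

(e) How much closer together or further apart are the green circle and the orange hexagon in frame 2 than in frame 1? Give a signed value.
-0.4

Distance in frame 1: 5.1. Distance in frame 2: 4.7.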